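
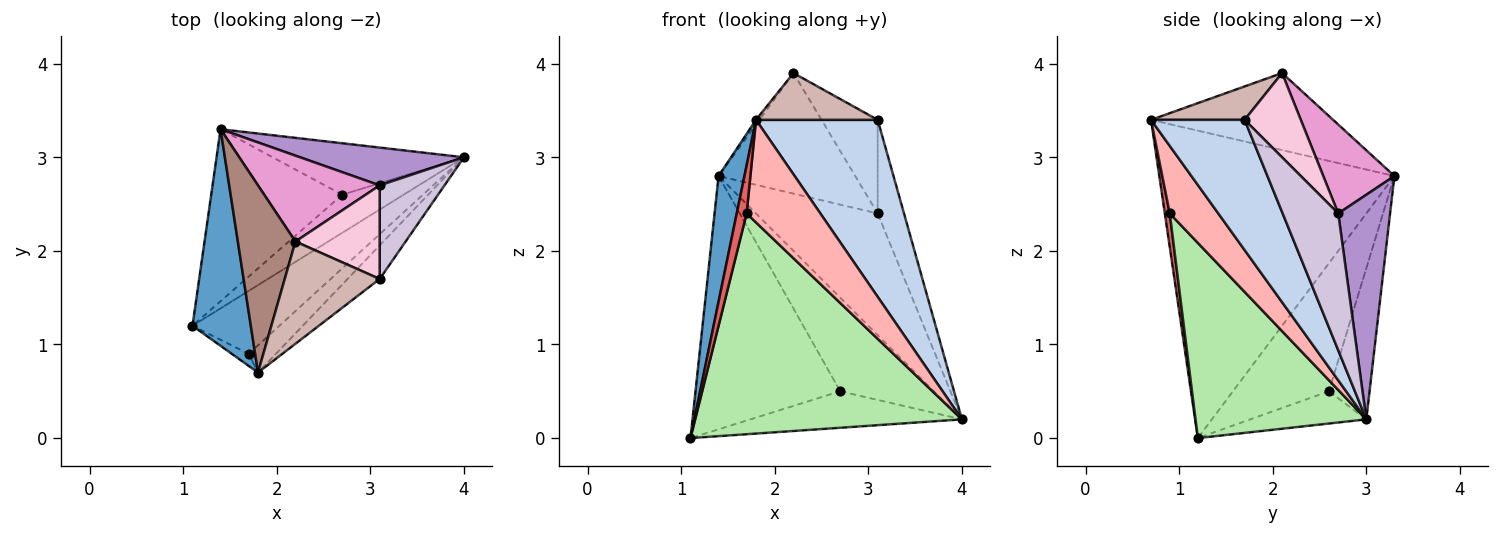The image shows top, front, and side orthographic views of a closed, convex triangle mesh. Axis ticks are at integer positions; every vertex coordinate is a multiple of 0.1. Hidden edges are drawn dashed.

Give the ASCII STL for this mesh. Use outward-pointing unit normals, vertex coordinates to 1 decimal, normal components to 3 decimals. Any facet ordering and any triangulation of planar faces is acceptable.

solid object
 facet normal -0.977 -0.108 0.185
  outer loop
   vertex 1.8 0.7 3.4
   vertex 1.4 3.3 2.8
   vertex 1.1 1.2 0.0
  endloop
 endfacet
 facet normal 0.603 -0.784 -0.149
  outer loop
   vertex 3.1 1.7 3.4
   vertex 1.8 0.7 3.4
   vertex 4.0 3.0 0.2
  endloop
 endfacet
 facet normal -0.355 0.647 -0.675
  outer loop
   vertex 2.7 2.6 0.5
   vertex 4.0 3.0 0.2
   vertex 1.1 1.2 0.0
  endloop
 endfacet
 facet normal -0.481 0.725 -0.493
  outer loop
   vertex 2.7 2.6 0.5
   vertex 1.1 1.2 0.0
   vertex 1.4 3.3 2.8
  endloop
 endfacet
 facet normal -0.356 0.819 -0.450
  outer loop
   vertex 2.7 2.6 0.5
   vertex 1.4 3.3 2.8
   vertex 4.0 3.0 0.2
  endloop
 endfacet
 facet normal 0.524 -0.819 -0.233
  outer loop
   vertex 1.7 0.9 2.4
   vertex 1.1 1.2 0.0
   vertex 4.0 3.0 0.2
  endloop
 endfacet
 facet normal 0.436 -0.873 -0.218
  outer loop
   vertex 1.7 0.9 2.4
   vertex 1.8 0.7 3.4
   vertex 1.1 1.2 0.0
  endloop
 endfacet
 facet normal 0.537 -0.815 -0.217
  outer loop
   vertex 1.7 0.9 2.4
   vertex 4.0 3.0 0.2
   vertex 1.8 0.7 3.4
  endloop
 endfacet
 facet normal 0.377 0.885 0.275
  outer loop
   vertex 3.1 2.7 2.4
   vertex 4.0 3.0 0.2
   vertex 1.4 3.3 2.8
  endloop
 endfacet
 facet normal 0.831 0.394 0.394
  outer loop
   vertex 3.1 2.7 2.4
   vertex 3.1 1.7 3.4
   vertex 4.0 3.0 0.2
  endloop
 endfacet
 facet normal -0.801 0.015 0.599
  outer loop
   vertex 2.2 2.1 3.9
   vertex 1.4 3.3 2.8
   vertex 1.8 0.7 3.4
  endloop
 endfacet
 facet normal 0.305 -0.396 0.866
  outer loop
   vertex 2.2 2.1 3.9
   vertex 1.8 0.7 3.4
   vertex 3.1 1.7 3.4
  endloop
 endfacet
 facet normal 0.390 0.750 0.534
  outer loop
   vertex 2.2 2.1 3.9
   vertex 3.1 2.7 2.4
   vertex 1.4 3.3 2.8
  endloop
 endfacet
 facet normal 0.577 0.577 0.577
  outer loop
   vertex 2.2 2.1 3.9
   vertex 3.1 1.7 3.4
   vertex 3.1 2.7 2.4
  endloop
 endfacet
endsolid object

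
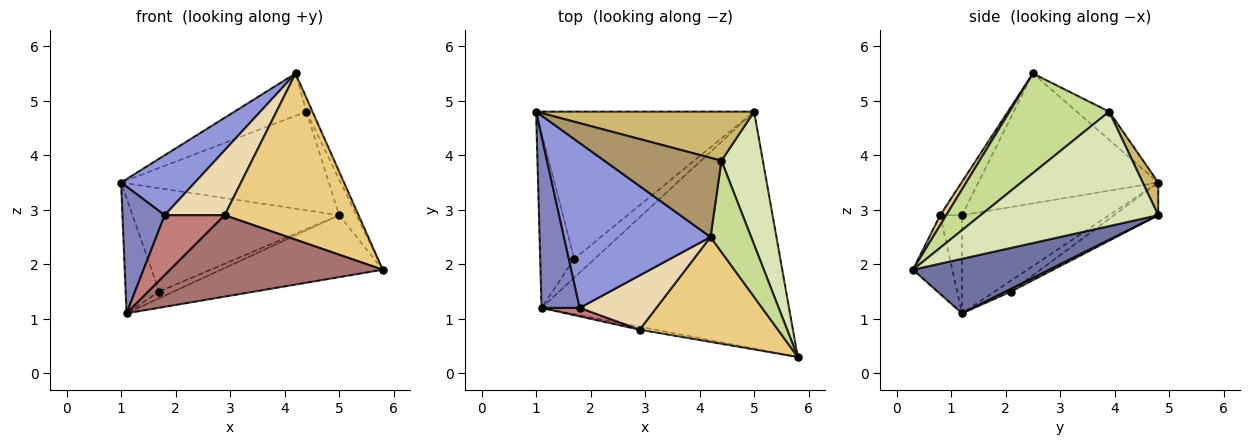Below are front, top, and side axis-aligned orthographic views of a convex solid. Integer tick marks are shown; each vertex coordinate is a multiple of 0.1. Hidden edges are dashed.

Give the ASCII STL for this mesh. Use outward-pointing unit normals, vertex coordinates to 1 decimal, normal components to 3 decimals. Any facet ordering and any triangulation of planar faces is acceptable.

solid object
 facet normal 0.208 0.247 -0.946
  outer loop
   vertex 5.0 4.8 2.9
   vertex 5.8 0.3 1.9
   vertex 1.1 1.2 1.1
  endloop
 endfacet
 facet normal -0.900 -0.258 0.350
  outer loop
   vertex 1.8 1.2 2.9
   vertex 1.0 4.8 3.5
   vertex 1.1 1.2 1.1
  endloop
 endfacet
 facet normal -0.640 -0.263 0.722
  outer loop
   vertex 1.8 1.2 2.9
   vertex 4.2 2.5 5.5
   vertex 1.0 4.8 3.5
  endloop
 endfacet
 facet normal -0.258 0.531 -0.807
  outer loop
   vertex 1.7 2.1 1.5
   vertex 1.1 1.2 1.1
   vertex 1.0 4.8 3.5
  endloop
 endfacet
 facet normal -0.122 0.570 -0.812
  outer loop
   vertex 1.7 2.1 1.5
   vertex 1.0 4.8 3.5
   vertex 5.0 4.8 2.9
  endloop
 endfacet
 facet normal 0.125 0.332 -0.935
  outer loop
   vertex 1.7 2.1 1.5
   vertex 5.0 4.8 2.9
   vertex 1.1 1.2 1.1
  endloop
 endfacet
 facet normal 0.925 0.056 0.377
  outer loop
   vertex 4.4 3.9 4.8
   vertex 4.2 2.5 5.5
   vertex 5.8 0.3 1.9
  endloop
 endfacet
 facet normal 0.936 0.091 0.339
  outer loop
   vertex 4.4 3.9 4.8
   vertex 5.8 0.3 1.9
   vertex 5.0 4.8 2.9
  endloop
 endfacet
 facet normal -0.208 0.461 0.863
  outer loop
   vertex 4.4 3.9 4.8
   vertex 1.0 4.8 3.5
   vertex 4.2 2.5 5.5
  endloop
 endfacet
 facet normal 0.067 0.893 0.444
  outer loop
   vertex 4.4 3.9 4.8
   vertex 5.0 4.8 2.9
   vertex 1.0 4.8 3.5
  endloop
 endfacet
 facet normal 0.038 -0.845 0.533
  outer loop
   vertex 2.9 0.8 2.9
   vertex 5.8 0.3 1.9
   vertex 4.2 2.5 5.5
  endloop
 endfacet
 facet normal -0.269 -0.739 0.618
  outer loop
   vertex 2.9 0.8 2.9
   vertex 4.2 2.5 5.5
   vertex 1.8 1.2 2.9
  endloop
 endfacet
 facet normal -0.182 -0.983 -0.036
  outer loop
   vertex 2.9 0.8 2.9
   vertex 1.1 1.2 1.1
   vertex 5.8 0.3 1.9
  endloop
 endfacet
 facet normal -0.339 -0.932 0.132
  outer loop
   vertex 2.9 0.8 2.9
   vertex 1.8 1.2 2.9
   vertex 1.1 1.2 1.1
  endloop
 endfacet
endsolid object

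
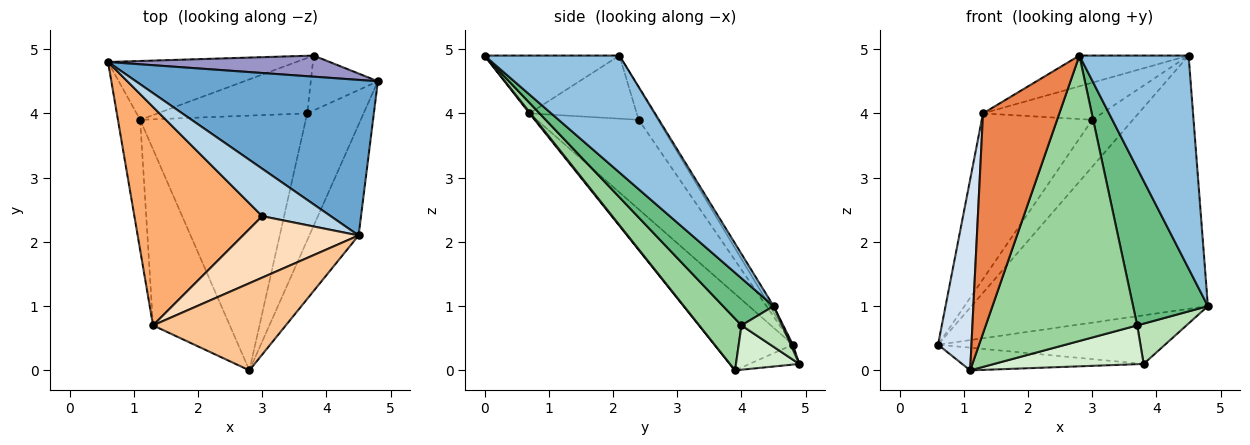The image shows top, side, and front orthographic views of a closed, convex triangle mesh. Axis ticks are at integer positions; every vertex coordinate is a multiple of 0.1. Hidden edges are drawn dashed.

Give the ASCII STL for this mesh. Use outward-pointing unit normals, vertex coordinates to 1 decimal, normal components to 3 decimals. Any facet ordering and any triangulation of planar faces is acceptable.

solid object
 facet normal -0.014 0.852 0.523
  outer loop
   vertex 4.5 2.1 4.9
   vertex 4.8 4.5 1.0
   vertex 0.6 4.8 0.4
  endloop
 endfacet
 facet normal 0.739 -0.598 -0.311
  outer loop
   vertex 4.5 2.1 4.9
   vertex 2.8 0.0 4.9
   vertex 4.8 4.5 1.0
  endloop
 endfacet
 facet normal -0.316 0.667 0.674
  outer loop
   vertex 3.0 2.4 3.9
   vertex 4.5 2.1 4.9
   vertex 0.6 4.8 0.4
  endloop
 endfacet
 facet normal -0.889 -0.379 -0.259
  outer loop
   vertex 1.3 0.7 4.0
   vertex 0.6 4.8 0.4
   vertex 1.1 3.9 0.0
  endloop
 endfacet
 facet normal 0.011 -0.781 -0.625
  outer loop
   vertex 1.3 0.7 4.0
   vertex 1.1 3.9 0.0
   vertex 2.8 0.0 4.9
  endloop
 endfacet
 facet normal -0.487 0.528 0.696
  outer loop
   vertex 1.3 0.7 4.0
   vertex 3.0 2.4 3.9
   vertex 0.6 4.8 0.4
  endloop
 endfacet
 facet normal -0.380 0.308 0.872
  outer loop
   vertex 1.3 0.7 4.0
   vertex 2.8 0.0 4.9
   vertex 4.5 2.1 4.9
  endloop
 endfacet
 facet normal -0.423 0.469 0.775
  outer loop
   vertex 1.3 0.7 4.0
   vertex 4.5 2.1 4.9
   vertex 3.0 2.4 3.9
  endloop
 endfacet
 facet normal 0.465 -0.689 -0.556
  outer loop
   vertex 3.7 4.0 0.7
   vertex 4.8 4.5 1.0
   vertex 2.8 0.0 4.9
  endloop
 endfacet
 facet normal 0.204 -0.730 -0.652
  outer loop
   vertex 3.7 4.0 0.7
   vertex 2.8 0.0 4.9
   vertex 1.1 3.9 0.0
  endloop
 endfacet
 facet normal 0.439 -0.532 -0.724
  outer loop
   vertex 3.8 4.9 0.1
   vertex 4.8 4.5 1.0
   vertex 3.7 4.0 0.7
  endloop
 endfacet
 facet normal 0.236 -0.557 -0.796
  outer loop
   vertex 3.8 4.9 0.1
   vertex 3.7 4.0 0.7
   vertex 1.1 3.9 0.0
  endloop
 endfacet
 facet normal 0.009 0.917 0.398
  outer loop
   vertex 3.8 4.9 0.1
   vertex 0.6 4.8 0.4
   vertex 4.8 4.5 1.0
  endloop
 endfacet
 facet normal -0.098 0.358 -0.929
  outer loop
   vertex 3.8 4.9 0.1
   vertex 1.1 3.9 0.0
   vertex 0.6 4.8 0.4
  endloop
 endfacet
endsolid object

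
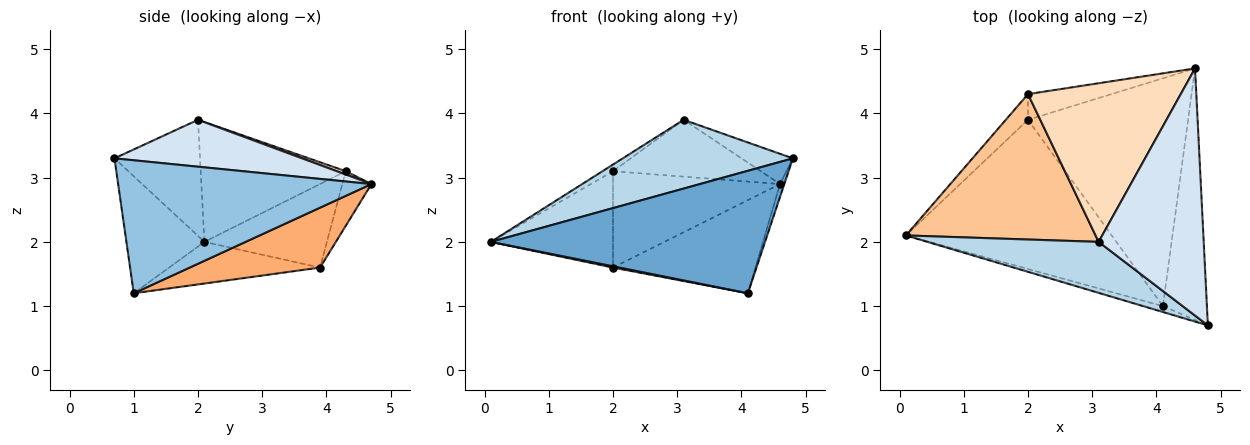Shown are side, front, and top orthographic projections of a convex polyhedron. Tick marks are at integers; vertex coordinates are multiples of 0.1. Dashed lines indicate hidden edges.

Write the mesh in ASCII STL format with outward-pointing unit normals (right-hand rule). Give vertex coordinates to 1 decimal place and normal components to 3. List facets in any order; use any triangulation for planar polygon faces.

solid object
 facet normal -0.273 -0.961 -0.046
  outer loop
   vertex 4.1 1.0 1.2
   vertex 4.8 0.7 3.3
   vertex 0.1 2.1 2.0
  endloop
 endfacet
 facet normal 0.949 0.016 -0.314
  outer loop
   vertex 4.1 1.0 1.2
   vertex 4.6 4.7 2.9
   vertex 4.8 0.7 3.3
  endloop
 endfacet
 facet normal -0.375 -0.745 0.552
  outer loop
   vertex 3.1 2.0 3.9
   vertex 0.1 2.1 2.0
   vertex 4.8 0.7 3.3
  endloop
 endfacet
 facet normal 0.405 0.111 0.907
  outer loop
   vertex 3.1 2.0 3.9
   vertex 4.8 0.7 3.3
   vertex 4.6 4.7 2.9
  endloop
 endfacet
 facet normal -0.198 -0.008 -0.980
  outer loop
   vertex 2.0 3.9 1.6
   vertex 4.1 1.0 1.2
   vertex 0.1 2.1 2.0
  endloop
 endfacet
 facet normal 0.327 0.358 -0.875
  outer loop
   vertex 2.0 3.9 1.6
   vertex 4.6 4.7 2.9
   vertex 4.1 1.0 1.2
  endloop
 endfacet
 facet normal -0.534 0.039 0.845
  outer loop
   vertex 2.0 4.3 3.1
   vertex 0.1 2.1 2.0
   vertex 3.1 2.0 3.9
  endloop
 endfacet
 facet normal 0.021 0.337 0.941
  outer loop
   vertex 2.0 4.3 3.1
   vertex 3.1 2.0 3.9
   vertex 4.6 4.7 2.9
  endloop
 endfacet
 facet normal -0.696 0.694 -0.185
  outer loop
   vertex 2.0 4.3 3.1
   vertex 2.0 3.9 1.6
   vertex 0.1 2.1 2.0
  endloop
 endfacet
 facet normal -0.166 0.953 -0.254
  outer loop
   vertex 2.0 4.3 3.1
   vertex 4.6 4.7 2.9
   vertex 2.0 3.9 1.6
  endloop
 endfacet
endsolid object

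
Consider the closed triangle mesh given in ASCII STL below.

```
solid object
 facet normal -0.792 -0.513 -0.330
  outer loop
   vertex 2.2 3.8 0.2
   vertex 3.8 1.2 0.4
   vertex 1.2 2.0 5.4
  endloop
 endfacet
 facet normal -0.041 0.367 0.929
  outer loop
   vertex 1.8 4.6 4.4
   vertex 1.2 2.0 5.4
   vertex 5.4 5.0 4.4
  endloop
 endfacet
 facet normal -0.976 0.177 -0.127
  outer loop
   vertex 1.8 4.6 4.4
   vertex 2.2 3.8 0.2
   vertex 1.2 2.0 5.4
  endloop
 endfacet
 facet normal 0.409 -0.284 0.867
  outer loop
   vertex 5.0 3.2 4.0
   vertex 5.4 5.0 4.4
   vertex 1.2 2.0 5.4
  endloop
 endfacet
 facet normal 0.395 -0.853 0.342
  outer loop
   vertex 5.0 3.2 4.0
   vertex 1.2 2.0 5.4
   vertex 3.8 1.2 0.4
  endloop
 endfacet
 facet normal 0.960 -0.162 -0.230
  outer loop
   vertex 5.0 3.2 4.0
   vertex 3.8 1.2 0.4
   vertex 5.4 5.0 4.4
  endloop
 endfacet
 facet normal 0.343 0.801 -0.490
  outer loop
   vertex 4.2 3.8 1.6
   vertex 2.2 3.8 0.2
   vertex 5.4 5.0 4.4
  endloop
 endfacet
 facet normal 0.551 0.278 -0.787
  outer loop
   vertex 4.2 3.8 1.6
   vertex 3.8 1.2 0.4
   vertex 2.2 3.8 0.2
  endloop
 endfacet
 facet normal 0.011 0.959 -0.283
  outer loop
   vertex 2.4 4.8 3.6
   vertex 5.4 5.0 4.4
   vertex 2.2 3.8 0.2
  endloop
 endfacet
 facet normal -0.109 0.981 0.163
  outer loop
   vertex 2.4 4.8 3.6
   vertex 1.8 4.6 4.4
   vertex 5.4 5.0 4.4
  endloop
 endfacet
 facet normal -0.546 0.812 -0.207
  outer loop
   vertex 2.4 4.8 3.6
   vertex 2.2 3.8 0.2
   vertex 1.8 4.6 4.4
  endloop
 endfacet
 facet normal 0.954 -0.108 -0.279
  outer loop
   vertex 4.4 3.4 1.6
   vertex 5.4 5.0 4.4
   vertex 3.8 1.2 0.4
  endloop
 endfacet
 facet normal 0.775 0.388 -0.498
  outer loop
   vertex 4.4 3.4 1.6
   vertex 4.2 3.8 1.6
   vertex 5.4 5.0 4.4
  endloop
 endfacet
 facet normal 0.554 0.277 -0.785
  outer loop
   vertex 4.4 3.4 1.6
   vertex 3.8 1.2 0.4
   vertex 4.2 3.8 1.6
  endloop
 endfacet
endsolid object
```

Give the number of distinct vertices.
9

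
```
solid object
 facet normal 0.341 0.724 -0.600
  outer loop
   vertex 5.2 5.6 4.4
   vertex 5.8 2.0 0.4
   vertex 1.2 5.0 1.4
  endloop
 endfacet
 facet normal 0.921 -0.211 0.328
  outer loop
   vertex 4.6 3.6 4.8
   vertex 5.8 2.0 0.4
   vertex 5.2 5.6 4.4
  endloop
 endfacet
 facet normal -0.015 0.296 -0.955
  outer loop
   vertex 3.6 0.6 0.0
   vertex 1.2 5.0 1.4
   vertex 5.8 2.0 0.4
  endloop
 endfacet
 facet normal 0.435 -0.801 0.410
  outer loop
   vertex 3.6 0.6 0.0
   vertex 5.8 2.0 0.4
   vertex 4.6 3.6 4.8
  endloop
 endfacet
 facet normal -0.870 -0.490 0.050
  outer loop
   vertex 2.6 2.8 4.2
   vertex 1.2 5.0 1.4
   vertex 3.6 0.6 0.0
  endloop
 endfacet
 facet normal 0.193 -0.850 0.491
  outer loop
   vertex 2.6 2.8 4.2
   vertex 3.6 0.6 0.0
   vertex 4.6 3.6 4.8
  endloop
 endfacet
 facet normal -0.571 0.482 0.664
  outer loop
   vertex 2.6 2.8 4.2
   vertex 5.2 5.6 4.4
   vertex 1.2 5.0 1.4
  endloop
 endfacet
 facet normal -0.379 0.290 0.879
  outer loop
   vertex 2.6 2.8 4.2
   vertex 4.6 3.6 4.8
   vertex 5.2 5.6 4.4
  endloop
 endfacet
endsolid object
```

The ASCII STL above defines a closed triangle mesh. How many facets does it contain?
8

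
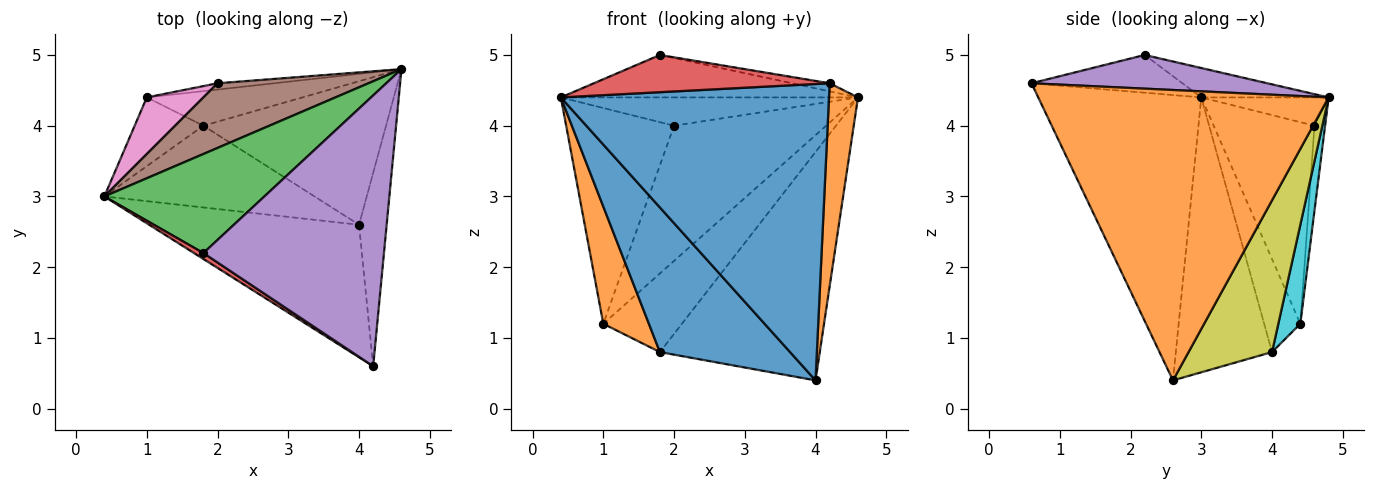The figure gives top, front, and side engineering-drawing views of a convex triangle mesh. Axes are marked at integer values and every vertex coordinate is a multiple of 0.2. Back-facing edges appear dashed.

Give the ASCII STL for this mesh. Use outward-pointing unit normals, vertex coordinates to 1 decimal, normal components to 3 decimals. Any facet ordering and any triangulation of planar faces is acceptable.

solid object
 facet normal -0.485 -0.798 -0.357
  outer loop
   vertex 4.0 2.6 0.4
   vertex 4.2 0.6 4.6
   vertex 0.4 3.0 4.4
  endloop
 endfacet
 facet normal 0.991 -0.099 -0.094
  outer loop
   vertex 4.0 2.6 0.4
   vertex 4.6 4.8 4.4
   vertex 4.2 0.6 4.6
  endloop
 endfacet
 facet normal -0.166 0.388 0.906
  outer loop
   vertex 1.8 2.2 5.0
   vertex 4.6 4.8 4.4
   vertex 0.4 3.0 4.4
  endloop
 endfacet
 facet normal -0.534 -0.835 0.134
  outer loop
   vertex 1.8 2.2 5.0
   vertex 0.4 3.0 4.4
   vertex 4.2 0.6 4.6
  endloop
 endfacet
 facet normal 0.183 0.029 0.983
  outer loop
   vertex 1.8 2.2 5.0
   vertex 4.2 0.6 4.6
   vertex 4.6 4.8 4.4
  endloop
 endfacet
 facet normal -0.169 0.395 0.903
  outer loop
   vertex 2.0 4.6 4.0
   vertex 0.4 3.0 4.4
   vertex 4.6 4.8 4.4
  endloop
 endfacet
 facet normal -0.671 0.718 0.188
  outer loop
   vertex 2.0 4.6 4.0
   vertex 1.0 4.4 1.2
   vertex 0.4 3.0 4.4
  endloop
 endfacet
 facet normal -0.070 0.997 -0.046
  outer loop
   vertex 2.0 4.6 4.0
   vertex 4.6 4.8 4.4
   vertex 1.0 4.4 1.2
  endloop
 endfacet
 facet normal 0.404 0.774 -0.487
  outer loop
   vertex 1.8 4.0 0.8
   vertex 4.6 4.8 4.4
   vertex 4.0 2.6 0.4
  endloop
 endfacet
 facet normal 0.248 0.887 -0.390
  outer loop
   vertex 1.8 4.0 0.8
   vertex 1.0 4.4 1.2
   vertex 4.6 4.8 4.4
  endloop
 endfacet
 facet normal -0.541 -0.732 -0.414
  outer loop
   vertex 1.8 4.0 0.8
   vertex 4.0 2.6 0.4
   vertex 0.4 3.0 4.4
  endloop
 endfacet
 facet normal -0.565 -0.712 -0.417
  outer loop
   vertex 1.8 4.0 0.8
   vertex 0.4 3.0 4.4
   vertex 1.0 4.4 1.2
  endloop
 endfacet
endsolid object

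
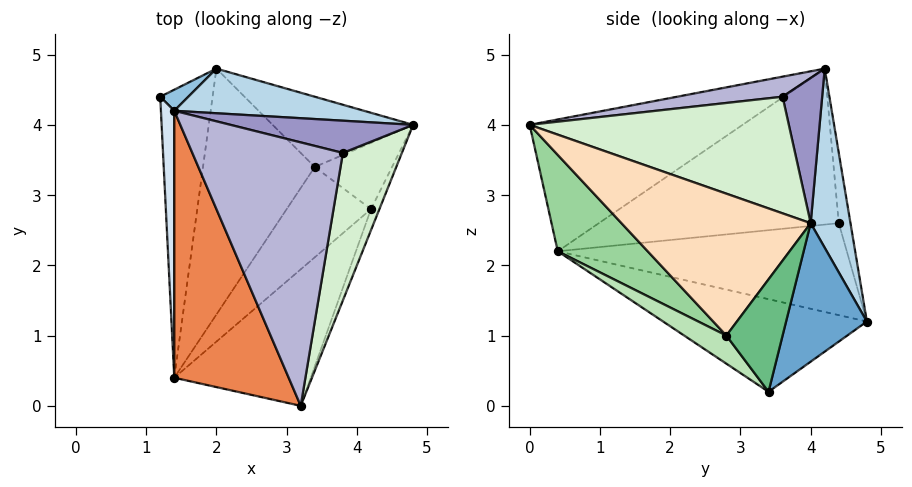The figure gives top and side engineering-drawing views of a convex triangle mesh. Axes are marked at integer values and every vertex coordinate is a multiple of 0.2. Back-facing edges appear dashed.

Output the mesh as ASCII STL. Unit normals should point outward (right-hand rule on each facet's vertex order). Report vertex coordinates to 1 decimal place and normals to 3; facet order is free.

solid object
 facet normal 0.447 0.771 -0.454
  outer loop
   vertex 2.0 4.8 1.2
   vertex 4.8 4.0 2.6
   vertex 3.4 3.4 0.2
  endloop
 endfacet
 facet normal -0.280 0.953 0.112
  outer loop
   vertex 2.0 4.8 1.2
   vertex 1.2 4.4 2.6
   vertex 1.4 4.2 4.8
  endloop
 endfacet
 facet normal 0.180 0.965 0.191
  outer loop
   vertex 2.0 4.8 1.2
   vertex 1.4 4.2 4.8
   vertex 4.8 4.0 2.6
  endloop
 endfacet
 facet normal -0.995 -0.058 0.085
  outer loop
   vertex 1.4 0.4 2.2
   vertex 1.4 4.2 4.8
   vertex 1.2 4.4 2.6
  endloop
 endfacet
 facet normal -0.689 -0.409 0.598
  outer loop
   vertex 1.4 0.4 2.2
   vertex 3.2 0.0 4.0
   vertex 1.4 4.2 4.8
  endloop
 endfacet
 facet normal -0.869 0.006 -0.495
  outer loop
   vertex 1.4 0.4 2.2
   vertex 1.2 4.4 2.6
   vertex 2.0 4.8 1.2
  endloop
 endfacet
 facet normal -0.636 -0.088 -0.767
  outer loop
   vertex 1.4 0.4 2.2
   vertex 2.0 4.8 1.2
   vertex 3.4 3.4 0.2
  endloop
 endfacet
 facet normal 0.920 -0.387 -0.055
  outer loop
   vertex 4.2 2.8 1.0
   vertex 4.8 4.0 2.6
   vertex 3.2 0.0 4.0
  endloop
 endfacet
 facet normal 0.779 0.325 -0.536
  outer loop
   vertex 4.2 2.8 1.0
   vertex 3.4 3.4 0.2
   vertex 4.8 4.0 2.6
  endloop
 endfacet
 facet normal 0.392 -0.734 -0.555
  outer loop
   vertex 4.2 2.8 1.0
   vertex 3.2 0.0 4.0
   vertex 1.4 0.4 2.2
  endloop
 endfacet
 facet normal 0.242 -0.645 -0.725
  outer loop
   vertex 4.2 2.8 1.0
   vertex 1.4 0.4 2.2
   vertex 3.4 3.4 0.2
  endloop
 endfacet
 facet normal 0.875 -0.195 0.443
  outer loop
   vertex 3.8 3.6 4.4
   vertex 3.2 0.0 4.0
   vertex 4.8 4.0 2.6
  endloop
 endfacet
 facet normal 0.282 0.891 0.355
  outer loop
   vertex 3.8 3.6 4.4
   vertex 4.8 4.0 2.6
   vertex 1.4 4.2 4.8
  endloop
 endfacet
 facet normal 0.131 -0.131 0.983
  outer loop
   vertex 3.8 3.6 4.4
   vertex 1.4 4.2 4.8
   vertex 3.2 0.0 4.0
  endloop
 endfacet
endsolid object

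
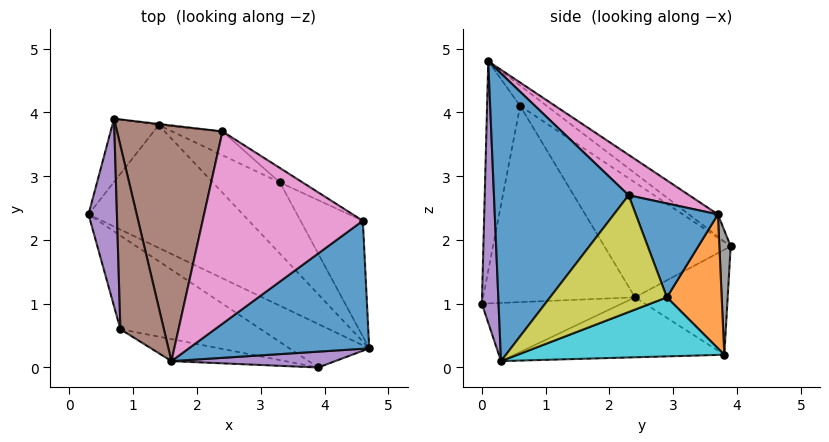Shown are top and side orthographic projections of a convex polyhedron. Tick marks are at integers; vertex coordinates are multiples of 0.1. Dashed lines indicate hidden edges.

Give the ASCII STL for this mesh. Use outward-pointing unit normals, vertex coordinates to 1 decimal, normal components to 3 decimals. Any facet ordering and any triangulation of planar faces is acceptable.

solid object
 facet normal 0.711 -0.544 0.446
  outer loop
   vertex 4.6 2.3 2.7
   vertex 1.6 0.1 4.8
   vertex 4.7 0.3 0.1
  endloop
 endfacet
 facet normal -0.345 -0.300 -0.889
  outer loop
   vertex 1.4 3.8 0.2
   vertex 4.7 0.3 0.1
   vertex 0.3 2.4 1.1
  endloop
 endfacet
 facet normal -0.831 0.417 -0.367
  outer loop
   vertex 1.4 3.8 0.2
   vertex 0.3 2.4 1.1
   vertex 0.7 3.9 1.9
  endloop
 endfacet
 facet normal -0.449 -0.648 -0.615
  outer loop
   vertex 3.9 0.0 1.0
   vertex 0.3 2.4 1.1
   vertex 4.7 0.3 0.1
  endloop
 endfacet
 facet normal 0.705 -0.556 0.441
  outer loop
   vertex 3.9 0.0 1.0
   vertex 4.7 0.3 0.1
   vertex 1.6 0.1 4.8
  endloop
 endfacet
 facet normal -0.169 0.572 0.802
  outer loop
   vertex 2.4 3.7 2.4
   vertex 0.7 3.9 1.9
   vertex 1.6 0.1 4.8
  endloop
 endfacet
 facet normal 0.210 0.509 0.834
  outer loop
   vertex 2.4 3.7 2.4
   vertex 1.6 0.1 4.8
   vertex 4.6 2.3 2.7
  endloop
 endfacet
 facet normal 0.120 0.993 -0.009
  outer loop
   vertex 2.4 3.7 2.4
   vertex 1.4 3.8 0.2
   vertex 0.7 3.9 1.9
  endloop
 endfacet
 facet normal 0.738 0.549 -0.394
  outer loop
   vertex 3.3 2.9 1.1
   vertex 4.6 2.3 2.7
   vertex 4.7 0.3 0.1
  endloop
 endfacet
 facet normal 0.555 0.542 -0.631
  outer loop
   vertex 3.3 2.9 1.1
   vertex 4.7 0.3 0.1
   vertex 1.4 3.8 0.2
  endloop
 endfacet
 facet normal 0.545 0.828 -0.132
  outer loop
   vertex 3.3 2.9 1.1
   vertex 2.4 3.7 2.4
   vertex 4.6 2.3 2.7
  endloop
 endfacet
 facet normal 0.491 0.852 -0.184
  outer loop
   vertex 3.3 2.9 1.1
   vertex 1.4 3.8 0.2
   vertex 2.4 3.7 2.4
  endloop
 endfacet
 facet normal -0.522 -0.767 -0.373
  outer loop
   vertex 0.8 0.6 4.1
   vertex 0.3 2.4 1.1
   vertex 3.9 0.0 1.0
  endloop
 endfacet
 facet normal -0.382 -0.901 -0.207
  outer loop
   vertex 0.8 0.6 4.1
   vertex 3.9 0.0 1.0
   vertex 1.6 0.1 4.8
  endloop
 endfacet
 facet normal -0.963 0.130 0.238
  outer loop
   vertex 0.8 0.6 4.1
   vertex 0.7 3.9 1.9
   vertex 0.3 2.4 1.1
  endloop
 endfacet
 facet normal -0.364 0.509 0.780
  outer loop
   vertex 0.8 0.6 4.1
   vertex 1.6 0.1 4.8
   vertex 0.7 3.9 1.9
  endloop
 endfacet
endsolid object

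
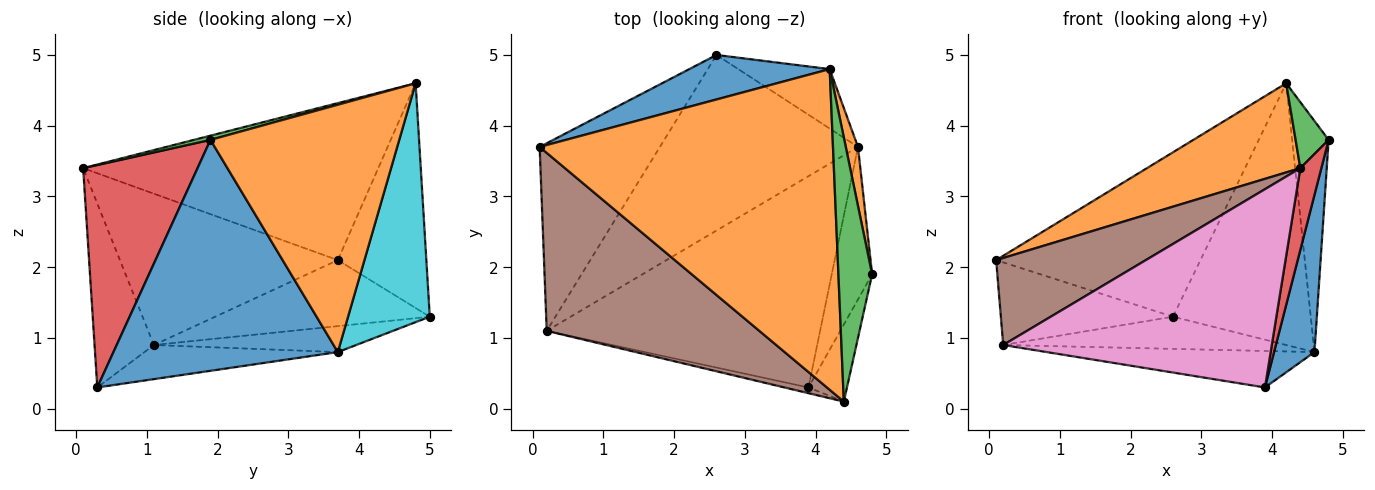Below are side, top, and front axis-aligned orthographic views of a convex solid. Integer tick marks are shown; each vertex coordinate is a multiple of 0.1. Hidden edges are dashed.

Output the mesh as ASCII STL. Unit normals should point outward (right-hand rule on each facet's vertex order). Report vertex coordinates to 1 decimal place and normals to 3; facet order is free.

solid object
 facet normal -0.386 0.890 0.241
  outer loop
   vertex 2.6 5.0 1.3
   vertex 0.1 3.7 2.1
   vertex 4.2 4.8 4.6
  endloop
 endfacet
 facet normal -0.458 -0.238 0.856
  outer loop
   vertex 4.4 0.1 3.4
   vertex 4.2 4.8 4.6
   vertex 0.1 3.7 2.1
  endloop
 endfacet
 facet normal 0.120 -0.241 0.963
  outer loop
   vertex 4.4 0.1 3.4
   vertex 4.8 1.9 3.8
   vertex 4.2 4.8 4.6
  endloop
 endfacet
 facet normal 0.970 -0.178 -0.168
  outer loop
   vertex 4.4 0.1 3.4
   vertex 3.9 0.3 0.3
   vertex 4.8 1.9 3.8
  endloop
 endfacet
 facet normal -0.449 0.360 -0.818
  outer loop
   vertex 0.2 1.1 0.9
   vertex 0.1 3.7 2.1
   vertex 2.6 5.0 1.3
  endloop
 endfacet
 facet normal -0.539 -0.370 0.757
  outer loop
   vertex 0.2 1.1 0.9
   vertex 4.4 0.1 3.4
   vertex 0.1 3.7 2.1
  endloop
 endfacet
 facet normal -0.216 -0.976 -0.028
  outer loop
   vertex 0.2 1.1 0.9
   vertex 3.9 0.3 0.3
   vertex 4.4 0.1 3.4
  endloop
 endfacet
 facet normal -0.128 0.179 -0.976
  outer loop
   vertex 4.6 3.7 0.8
   vertex 0.2 1.1 0.9
   vertex 2.6 5.0 1.3
  endloop
 endfacet
 facet normal -0.122 0.169 -0.978
  outer loop
   vertex 4.6 3.7 0.8
   vertex 3.9 0.3 0.3
   vertex 0.2 1.1 0.9
  endloop
 endfacet
 facet normal 0.501 0.844 -0.192
  outer loop
   vertex 4.6 3.7 0.8
   vertex 2.6 5.0 1.3
   vertex 4.2 4.8 4.6
  endloop
 endfacet
 facet normal 0.970 -0.175 -0.170
  outer loop
   vertex 4.6 3.7 0.8
   vertex 4.8 1.9 3.8
   vertex 3.9 0.3 0.3
  endloop
 endfacet
 facet normal 0.981 0.190 0.048
  outer loop
   vertex 4.6 3.7 0.8
   vertex 4.2 4.8 4.6
   vertex 4.8 1.9 3.8
  endloop
 endfacet
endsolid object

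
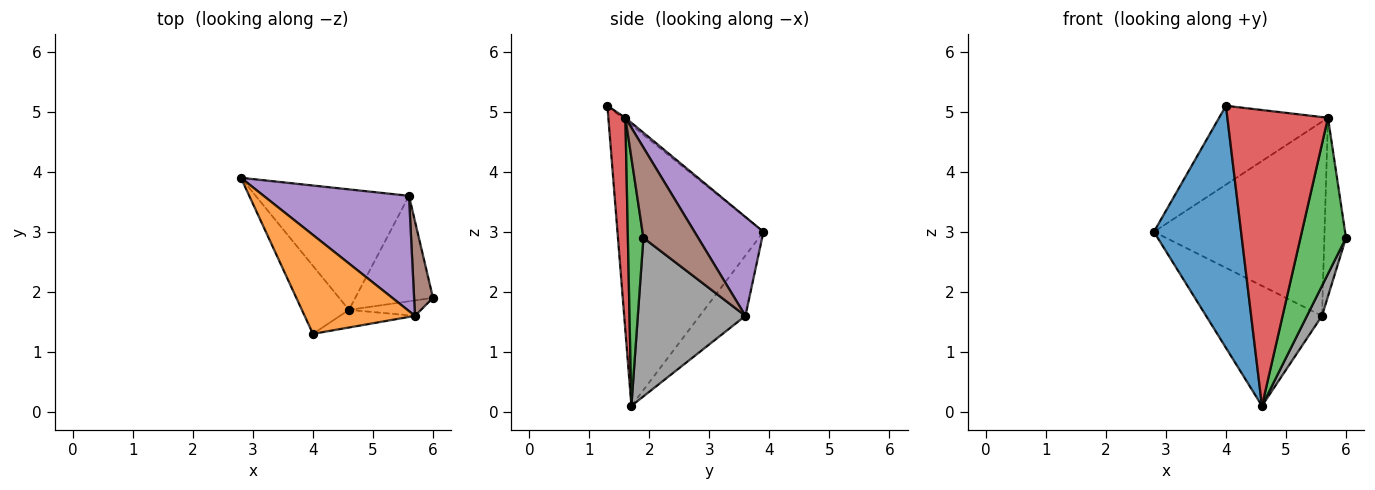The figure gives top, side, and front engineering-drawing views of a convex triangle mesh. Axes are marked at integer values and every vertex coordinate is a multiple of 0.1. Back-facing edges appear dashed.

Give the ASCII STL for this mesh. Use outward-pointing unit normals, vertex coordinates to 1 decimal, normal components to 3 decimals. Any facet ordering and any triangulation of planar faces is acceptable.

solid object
 facet normal -0.850 -0.507 -0.143
  outer loop
   vertex 4.6 1.7 0.1
   vertex 4.0 1.3 5.1
   vertex 2.8 3.9 3.0
  endloop
 endfacet
 facet normal -0.018 0.623 0.782
  outer loop
   vertex 5.7 1.6 4.9
   vertex 2.8 3.9 3.0
   vertex 4.0 1.3 5.1
  endloop
 endfacet
 facet normal 0.321 -0.942 -0.093
  outer loop
   vertex 5.7 1.6 4.9
   vertex 4.6 1.7 0.1
   vertex 6.0 1.9 2.9
  endloop
 endfacet
 facet normal 0.167 -0.984 -0.059
  outer loop
   vertex 5.7 1.6 4.9
   vertex 4.0 1.3 5.1
   vertex 4.6 1.7 0.1
  endloop
 endfacet
 facet normal 0.328 0.812 0.482
  outer loop
   vertex 5.6 3.6 1.6
   vertex 2.8 3.9 3.0
   vertex 5.7 1.6 4.9
  endloop
 endfacet
 facet normal 0.913 0.361 0.191
  outer loop
   vertex 5.6 3.6 1.6
   vertex 5.7 1.6 4.9
   vertex 6.0 1.9 2.9
  endloop
 endfacet
 facet normal -0.268 0.680 -0.682
  outer loop
   vertex 5.6 3.6 1.6
   vertex 4.6 1.7 0.1
   vertex 2.8 3.9 3.0
  endloop
 endfacet
 facet normal 0.891 -0.124 -0.437
  outer loop
   vertex 5.6 3.6 1.6
   vertex 6.0 1.9 2.9
   vertex 4.6 1.7 0.1
  endloop
 endfacet
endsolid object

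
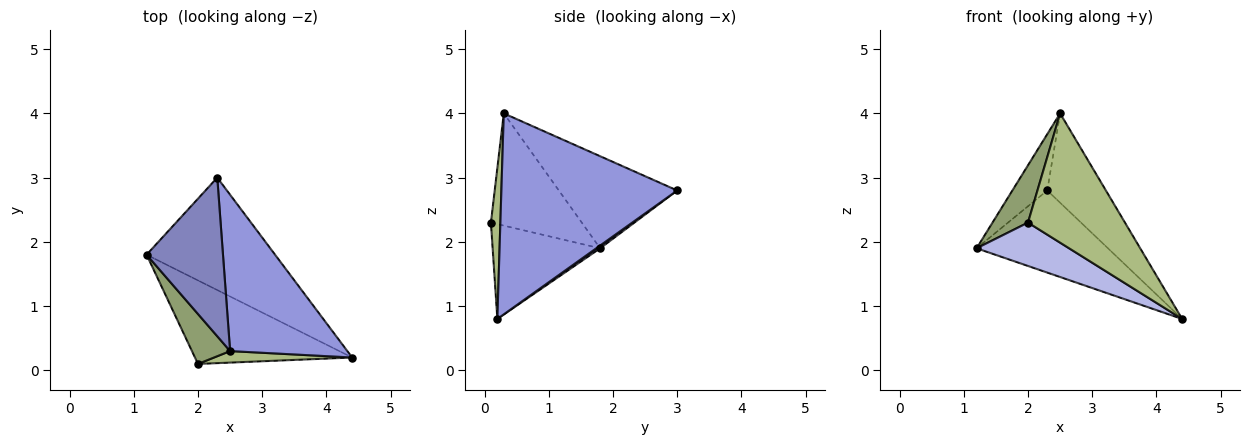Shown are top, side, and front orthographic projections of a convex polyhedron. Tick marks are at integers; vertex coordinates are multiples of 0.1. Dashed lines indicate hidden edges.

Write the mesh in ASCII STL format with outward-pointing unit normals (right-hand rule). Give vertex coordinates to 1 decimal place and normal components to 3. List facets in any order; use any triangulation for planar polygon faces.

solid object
 facet normal 0.017 0.590 -0.807
  outer loop
   vertex 2.3 3.0 2.8
   vertex 4.4 0.2 0.8
   vertex 1.2 1.8 1.9
  endloop
 endfacet
 facet normal -0.751 0.221 0.623
  outer loop
   vertex 2.5 0.3 4.0
   vertex 2.3 3.0 2.8
   vertex 1.2 1.8 1.9
  endloop
 endfacet
 facet normal 0.830 0.277 0.484
  outer loop
   vertex 2.5 0.3 4.0
   vertex 4.4 0.2 0.8
   vertex 2.3 3.0 2.8
  endloop
 endfacet
 facet normal -0.472 -0.406 -0.782
  outer loop
   vertex 2.0 0.1 2.3
   vertex 1.2 1.8 1.9
   vertex 4.4 0.2 0.8
  endloop
 endfacet
 facet normal -0.888 -0.347 0.302
  outer loop
   vertex 2.0 0.1 2.3
   vertex 2.5 0.3 4.0
   vertex 1.2 1.8 1.9
  endloop
 endfacet
 facet normal 0.096 -0.991 0.088
  outer loop
   vertex 2.0 0.1 2.3
   vertex 4.4 0.2 0.8
   vertex 2.5 0.3 4.0
  endloop
 endfacet
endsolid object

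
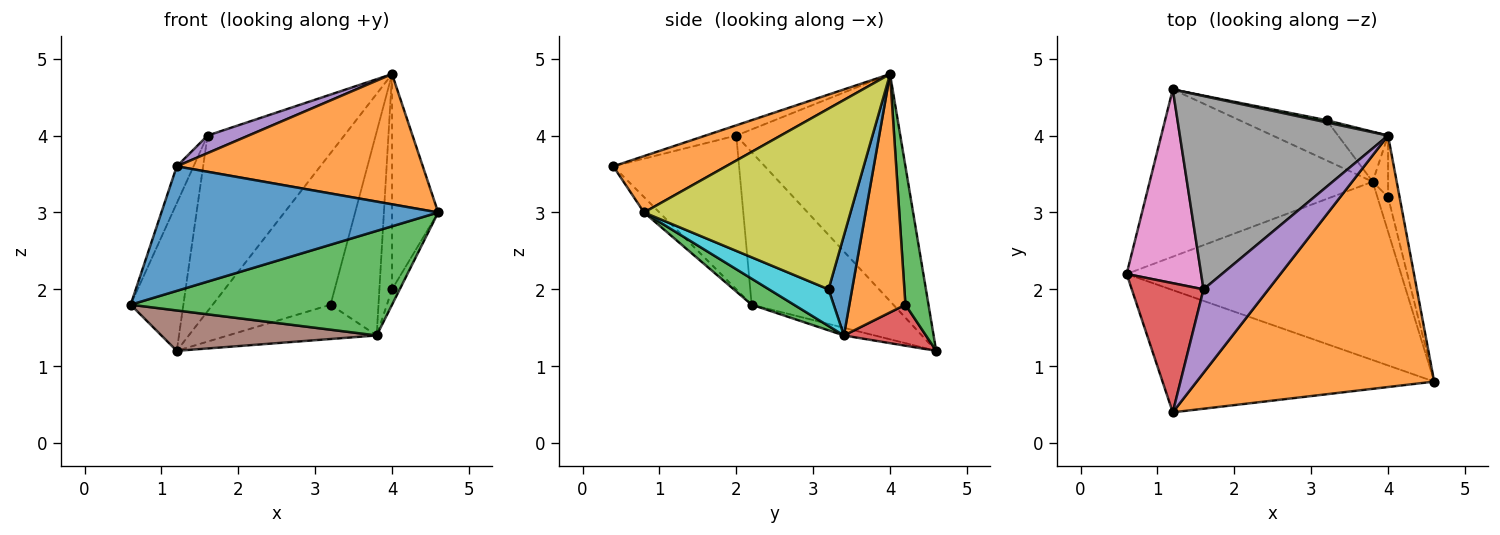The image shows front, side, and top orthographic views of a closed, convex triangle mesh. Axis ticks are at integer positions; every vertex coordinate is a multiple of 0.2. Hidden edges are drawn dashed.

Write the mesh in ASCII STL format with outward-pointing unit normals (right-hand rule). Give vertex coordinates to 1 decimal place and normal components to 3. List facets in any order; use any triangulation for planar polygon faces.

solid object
 facet normal -0.040 -0.713 -0.700
  outer loop
   vertex 1.2 0.4 3.6
   vertex 0.6 2.2 1.8
   vertex 4.6 0.8 3.0
  endloop
 endfacet
 facet normal 0.206 -0.450 0.869
  outer loop
   vertex 1.2 0.4 3.6
   vertex 4.6 0.8 3.0
   vertex 4.0 4.0 4.8
  endloop
 endfacet
 facet normal 0.082 -0.504 -0.860
  outer loop
   vertex 3.8 3.4 1.4
   vertex 4.6 0.8 3.0
   vertex 0.6 2.2 1.8
  endloop
 endfacet
 facet normal -0.900 0.120 0.420
  outer loop
   vertex 1.6 2.0 4.0
   vertex 0.6 2.2 1.8
   vertex 1.2 0.4 3.6
  endloop
 endfacet
 facet normal -0.153 -0.204 0.967
  outer loop
   vertex 1.6 2.0 4.0
   vertex 1.2 0.4 3.6
   vertex 4.0 4.0 4.8
  endloop
 endfacet
 facet normal -0.034 -0.235 -0.972
  outer loop
   vertex 1.2 4.6 1.2
   vertex 3.8 3.4 1.4
   vertex 0.6 2.2 1.8
  endloop
 endfacet
 facet normal -0.852 0.317 0.416
  outer loop
   vertex 1.2 4.6 1.2
   vertex 0.6 2.2 1.8
   vertex 1.6 2.0 4.0
  endloop
 endfacet
 facet normal -0.628 0.523 0.576
  outer loop
   vertex 1.2 4.6 1.2
   vertex 1.6 2.0 4.0
   vertex 4.0 4.0 4.8
  endloop
 endfacet
 facet normal 0.974 0.218 -0.062
  outer loop
   vertex 4.0 3.2 2.0
   vertex 4.0 4.0 4.8
   vertex 4.6 0.8 3.0
  endloop
 endfacet
 facet normal 0.953 0.123 -0.277
  outer loop
   vertex 4.0 3.2 2.0
   vertex 4.6 0.8 3.0
   vertex 3.8 3.4 1.4
  endloop
 endfacet
 facet normal 0.873 0.470 -0.134
  outer loop
   vertex 4.0 3.2 2.0
   vertex 3.8 3.4 1.4
   vertex 4.0 4.0 4.8
  endloop
 endfacet
 facet normal 0.751 0.642 -0.157
  outer loop
   vertex 3.2 4.2 1.8
   vertex 4.0 4.0 4.8
   vertex 3.8 3.4 1.4
  endloop
 endfacet
 facet normal 0.192 0.981 0.014
  outer loop
   vertex 3.2 4.2 1.8
   vertex 1.2 4.6 1.2
   vertex 4.0 4.0 4.8
  endloop
 endfacet
 facet normal 0.337 0.611 -0.716
  outer loop
   vertex 3.2 4.2 1.8
   vertex 3.8 3.4 1.4
   vertex 1.2 4.6 1.2
  endloop
 endfacet
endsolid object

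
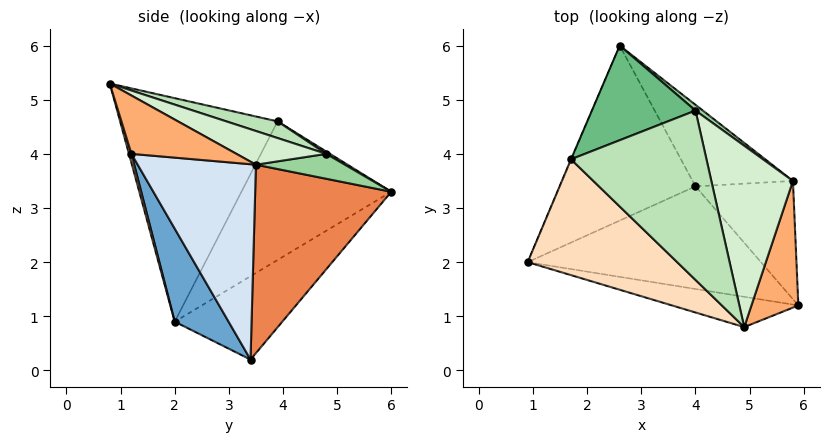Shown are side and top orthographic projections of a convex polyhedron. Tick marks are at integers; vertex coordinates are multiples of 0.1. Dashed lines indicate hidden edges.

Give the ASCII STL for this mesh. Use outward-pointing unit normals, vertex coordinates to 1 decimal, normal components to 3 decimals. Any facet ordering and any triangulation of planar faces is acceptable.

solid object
 facet normal 0.228 -0.789 -0.571
  outer loop
   vertex 4.0 3.4 0.2
   vertex 5.9 1.2 4.0
   vertex 0.9 2.0 0.9
  endloop
 endfacet
 facet normal -0.422 0.592 -0.687
  outer loop
   vertex 4.0 3.4 0.2
   vertex 0.9 2.0 0.9
   vertex 2.6 6.0 3.3
  endloop
 endfacet
 facet normal -0.920 0.393 -0.003
  outer loop
   vertex 1.7 3.9 4.6
   vertex 2.6 6.0 3.3
   vertex 0.9 2.0 0.9
  endloop
 endfacet
 facet normal 0.894 0.000 -0.447
  outer loop
   vertex 5.8 3.5 3.8
   vertex 5.9 1.2 4.0
   vertex 4.0 3.4 0.2
  endloop
 endfacet
 facet normal 0.613 0.719 -0.327
  outer loop
   vertex 5.8 3.5 3.8
   vertex 4.0 3.4 0.2
   vertex 2.6 6.0 3.3
  endloop
 endfacet
 facet normal 0.776 0.088 0.624
  outer loop
   vertex 4.9 0.8 5.3
   vertex 5.9 1.2 4.0
   vertex 5.8 3.5 3.8
  endloop
 endfacet
 facet normal 0.020 -0.960 -0.280
  outer loop
   vertex 4.9 0.8 5.3
   vertex 0.9 2.0 0.9
   vertex 5.9 1.2 4.0
  endloop
 endfacet
 facet normal -0.671 -0.591 0.448
  outer loop
   vertex 4.9 0.8 5.3
   vertex 1.7 3.9 4.6
   vertex 0.9 2.0 0.9
  endloop
 endfacet
 facet normal 0.019 0.520 0.854
  outer loop
   vertex 4.0 4.8 4.0
   vertex 2.6 6.0 3.3
   vertex 1.7 3.9 4.6
  endloop
 endfacet
 facet normal 0.589 0.789 0.174
  outer loop
   vertex 4.0 4.8 4.0
   vertex 5.8 3.5 3.8
   vertex 2.6 6.0 3.3
  endloop
 endfacet
 facet normal 0.115 0.330 0.937
  outer loop
   vertex 4.0 4.8 4.0
   vertex 1.7 3.9 4.6
   vertex 4.9 0.8 5.3
  endloop
 endfacet
 facet normal 0.356 0.360 0.862
  outer loop
   vertex 4.0 4.8 4.0
   vertex 4.9 0.8 5.3
   vertex 5.8 3.5 3.8
  endloop
 endfacet
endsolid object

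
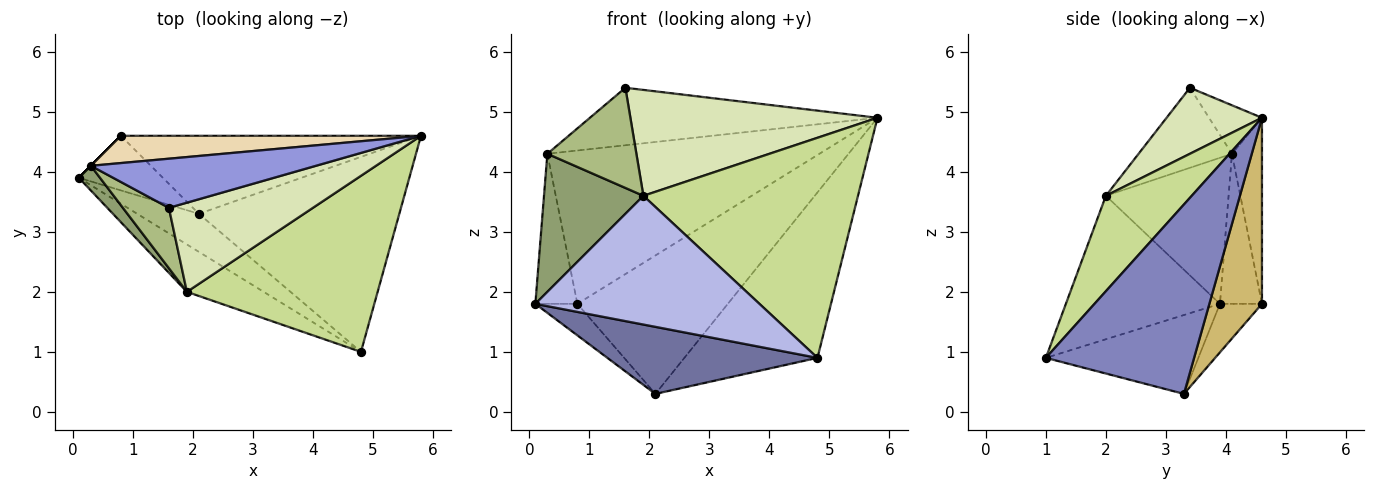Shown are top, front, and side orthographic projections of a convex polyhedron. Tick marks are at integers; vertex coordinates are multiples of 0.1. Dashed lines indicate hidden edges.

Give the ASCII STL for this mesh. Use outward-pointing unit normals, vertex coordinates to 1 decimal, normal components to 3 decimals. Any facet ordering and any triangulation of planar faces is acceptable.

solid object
 facet normal -0.534 -0.735 -0.417
  outer loop
   vertex 2.1 3.3 0.3
   vertex 4.8 1.0 0.9
   vertex 0.1 3.9 1.8
  endloop
 endfacet
 facet normal 0.585 0.525 -0.619
  outer loop
   vertex 2.1 3.3 0.3
   vertex 5.8 4.6 4.9
   vertex 4.8 1.0 0.9
  endloop
 endfacet
 facet normal -0.139 0.753 0.643
  outer loop
   vertex 0.3 4.1 4.3
   vertex 1.6 3.4 5.4
   vertex 5.8 4.6 4.9
  endloop
 endfacet
 facet normal -0.542 -0.789 -0.290
  outer loop
   vertex 1.9 2.0 3.6
   vertex 0.1 3.9 1.8
   vertex 4.8 1.0 0.9
  endloop
 endfacet
 facet normal -0.772 -0.626 0.112
  outer loop
   vertex 1.9 2.0 3.6
   vertex 0.3 4.1 4.3
   vertex 0.1 3.9 1.8
  endloop
 endfacet
 facet normal -0.668 -0.637 0.384
  outer loop
   vertex 1.9 2.0 3.6
   vertex 1.6 3.4 5.4
   vertex 0.3 4.1 4.3
  endloop
 endfacet
 facet normal 0.298 -0.745 0.596
  outer loop
   vertex 1.9 2.0 3.6
   vertex 4.8 1.0 0.9
   vertex 5.8 4.6 4.9
  endloop
 endfacet
 facet normal 0.283 -0.734 0.618
  outer loop
   vertex 1.9 2.0 3.6
   vertex 5.8 4.6 4.9
   vertex 1.6 3.4 5.4
  endloop
 endfacet
 facet normal -0.447 0.447 -0.775
  outer loop
   vertex 0.8 4.6 1.8
   vertex 2.1 3.3 0.3
   vertex 0.1 3.9 1.8
  endloop
 endfacet
 facet normal 0.291 0.833 -0.470
  outer loop
   vertex 0.8 4.6 1.8
   vertex 5.8 4.6 4.9
   vertex 2.1 3.3 0.3
  endloop
 endfacet
 facet normal -0.707 0.707 0.000
  outer loop
   vertex 0.8 4.6 1.8
   vertex 0.1 3.9 1.8
   vertex 0.3 4.1 4.3
  endloop
 endfacet
 facet normal -0.108 0.979 0.174
  outer loop
   vertex 0.8 4.6 1.8
   vertex 0.3 4.1 4.3
   vertex 5.8 4.6 4.9
  endloop
 endfacet
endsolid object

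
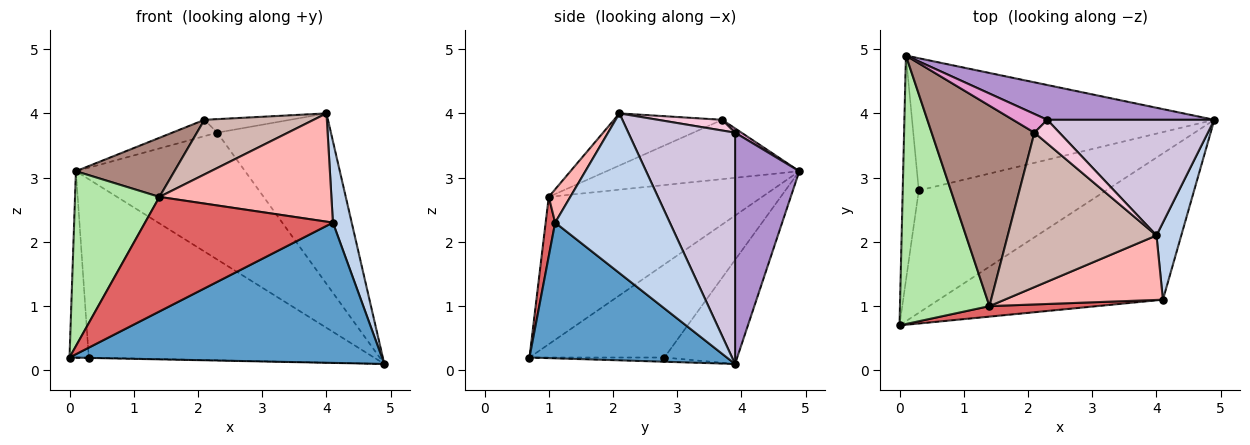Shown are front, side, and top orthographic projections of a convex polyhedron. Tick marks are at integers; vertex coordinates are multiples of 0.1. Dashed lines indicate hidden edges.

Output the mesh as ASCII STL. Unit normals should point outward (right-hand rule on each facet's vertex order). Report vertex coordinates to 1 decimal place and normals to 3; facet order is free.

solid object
 facet normal 0.401 -0.634 -0.661
  outer loop
   vertex 4.1 1.1 2.3
   vertex 0.0 0.7 0.2
   vertex 4.9 3.9 0.1
  endloop
 endfacet
 facet normal 0.975 -0.160 0.151
  outer loop
   vertex 4.1 1.1 2.3
   vertex 4.9 3.9 0.1
   vertex 4.0 2.1 4.0
  endloop
 endfacet
 facet normal -0.023 0.003 -1.000
  outer loop
   vertex 0.3 2.8 0.2
   vertex 4.9 3.9 0.1
   vertex 0.0 0.7 0.2
  endloop
 endfacet
 facet normal -0.976 0.139 -0.168
  outer loop
   vertex 0.3 2.8 0.2
   vertex 0.0 0.7 0.2
   vertex 0.1 4.9 3.1
  endloop
 endfacet
 facet normal -0.201 0.787 -0.584
  outer loop
   vertex 0.3 2.8 0.2
   vertex 0.1 4.9 3.1
   vertex 4.9 3.9 0.1
  endloop
 endfacet
 facet normal -0.810 -0.320 0.492
  outer loop
   vertex 1.4 1.0 2.7
   vertex 0.1 4.9 3.1
   vertex 0.0 0.7 0.2
  endloop
 endfacet
 facet normal 0.050 -0.995 0.091
  outer loop
   vertex 1.4 1.0 2.7
   vertex 0.0 0.7 0.2
   vertex 4.1 1.1 2.3
  endloop
 endfacet
 facet normal 0.107 -0.854 0.509
  outer loop
   vertex 1.4 1.0 2.7
   vertex 4.1 1.1 2.3
   vertex 4.0 2.1 4.0
  endloop
 endfacet
 facet normal 0.344 0.906 0.248
  outer loop
   vertex 2.3 3.9 3.7
   vertex 4.9 3.9 0.1
   vertex 0.1 4.9 3.1
  endloop
 endfacet
 facet normal 0.614 0.653 0.443
  outer loop
   vertex 2.3 3.9 3.7
   vertex 4.0 2.1 4.0
   vertex 4.9 3.9 0.1
  endloop
 endfacet
 facet normal -0.484 -0.247 0.839
  outer loop
   vertex 2.1 3.7 3.9
   vertex 0.1 4.9 3.1
   vertex 1.4 1.0 2.7
  endloop
 endfacet
 facet normal -0.314 -0.317 0.895
  outer loop
   vertex 2.1 3.7 3.9
   vertex 1.4 1.0 2.7
   vertex 4.0 2.1 4.0
  endloop
 endfacet
 facet normal 0.094 0.656 0.749
  outer loop
   vertex 2.1 3.7 3.9
   vertex 2.3 3.9 3.7
   vertex 0.1 4.9 3.1
  endloop
 endfacet
 facet normal 0.349 0.465 0.814
  outer loop
   vertex 2.1 3.7 3.9
   vertex 4.0 2.1 4.0
   vertex 2.3 3.9 3.7
  endloop
 endfacet
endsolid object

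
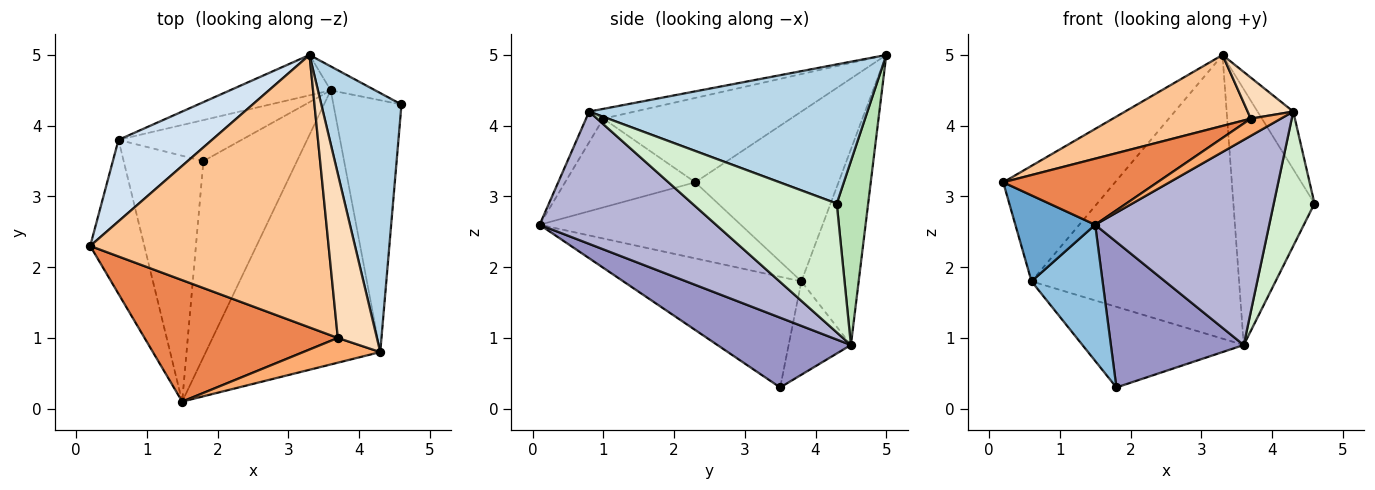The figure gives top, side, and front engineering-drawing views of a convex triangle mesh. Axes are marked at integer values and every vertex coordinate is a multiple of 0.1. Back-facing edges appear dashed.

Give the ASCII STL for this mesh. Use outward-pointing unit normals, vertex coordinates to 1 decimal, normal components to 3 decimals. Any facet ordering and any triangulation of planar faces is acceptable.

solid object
 facet normal -0.775 -0.308 -0.551
  outer loop
   vertex 0.6 3.8 1.8
   vertex 1.5 0.1 2.6
   vertex 0.2 2.3 3.2
  endloop
 endfacet
 facet normal -0.772 -0.308 -0.556
  outer loop
   vertex 0.6 3.8 1.8
   vertex 1.8 3.5 0.3
   vertex 1.5 0.1 2.6
  endloop
 endfacet
 facet normal 0.861 0.111 0.496
  outer loop
   vertex 3.3 5.0 5.0
   vertex 4.3 0.8 4.2
   vertex 4.6 4.3 2.9
  endloop
 endfacet
 facet normal -0.723 0.565 0.398
  outer loop
   vertex 3.3 5.0 5.0
   vertex 0.6 3.8 1.8
   vertex 0.2 2.3 3.2
  endloop
 endfacet
 facet normal -0.374 -0.443 0.815
  outer loop
   vertex 3.7 1.0 4.1
   vertex 0.2 2.3 3.2
   vertex 1.5 0.1 2.6
  endloop
 endfacet
 facet normal -0.311 -0.542 0.781
  outer loop
   vertex 3.7 1.0 4.1
   vertex 1.5 0.1 2.6
   vertex 4.3 0.8 4.2
  endloop
 endfacet
 facet normal -0.324 -0.238 0.916
  outer loop
   vertex 3.7 1.0 4.1
   vertex 3.3 5.0 5.0
   vertex 0.2 2.3 3.2
  endloop
 endfacet
 facet normal -0.236 -0.236 0.943
  outer loop
   vertex 3.7 1.0 4.1
   vertex 4.3 0.8 4.2
   vertex 3.3 5.0 5.0
  endloop
 endfacet
 facet normal -0.325 0.843 -0.429
  outer loop
   vertex 3.6 4.5 0.9
   vertex 1.8 3.5 0.3
   vertex 0.6 3.8 1.8
  endloop
 endfacet
 facet normal -0.264 0.955 -0.136
  outer loop
   vertex 3.6 4.5 0.9
   vertex 0.6 3.8 1.8
   vertex 3.3 5.0 5.0
  endloop
 endfacet
 facet normal 0.360 0.929 -0.087
  outer loop
   vertex 3.6 4.5 0.9
   vertex 3.3 5.0 5.0
   vertex 4.6 4.3 2.9
  endloop
 endfacet
 facet normal 0.858 -0.242 -0.453
  outer loop
   vertex 3.6 4.5 0.9
   vertex 4.6 4.3 2.9
   vertex 4.3 0.8 4.2
  endloop
 endfacet
 facet normal 0.514 -0.511 -0.689
  outer loop
   vertex 3.6 4.5 0.9
   vertex 1.5 0.1 2.6
   vertex 1.8 3.5 0.3
  endloop
 endfacet
 facet normal 0.519 -0.512 -0.684
  outer loop
   vertex 3.6 4.5 0.9
   vertex 4.3 0.8 4.2
   vertex 1.5 0.1 2.6
  endloop
 endfacet
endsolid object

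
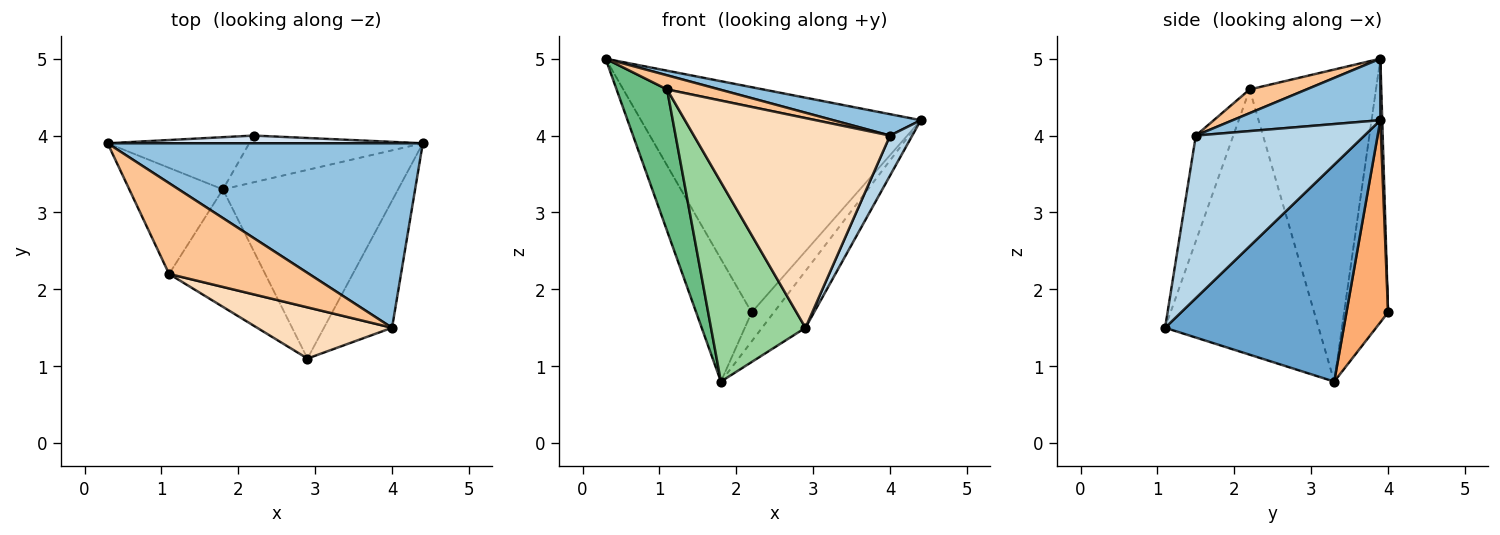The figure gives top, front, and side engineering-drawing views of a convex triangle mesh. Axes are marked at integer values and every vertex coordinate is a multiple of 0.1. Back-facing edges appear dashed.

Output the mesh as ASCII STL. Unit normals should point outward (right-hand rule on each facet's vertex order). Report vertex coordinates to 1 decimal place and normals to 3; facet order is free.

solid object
 facet normal 0.764 0.186 -0.617
  outer loop
   vertex 1.8 3.3 0.8
   vertex 4.4 3.9 4.2
   vertex 2.9 1.1 1.5
  endloop
 endfacet
 facet normal 0.190 -0.113 0.975
  outer loop
   vertex 4.0 1.5 4.0
   vertex 4.4 3.9 4.2
   vertex 0.3 3.9 5.0
  endloop
 endfacet
 facet normal 0.916 -0.121 -0.384
  outer loop
   vertex 4.0 1.5 4.0
   vertex 2.9 1.1 1.5
   vertex 4.4 3.9 4.2
  endloop
 endfacet
 facet normal 0.007 0.999 0.034
  outer loop
   vertex 2.2 4.0 1.7
   vertex 0.3 3.9 5.0
   vertex 4.4 3.9 4.2
  endloop
 endfacet
 facet normal -0.589 0.744 -0.317
  outer loop
   vertex 2.2 4.0 1.7
   vertex 1.8 3.3 0.8
   vertex 0.3 3.9 5.0
  endloop
 endfacet
 facet normal 0.703 0.375 -0.604
  outer loop
   vertex 2.2 4.0 1.7
   vertex 4.4 3.9 4.2
   vertex 1.8 3.3 0.8
  endloop
 endfacet
 facet normal 0.165 -0.152 0.975
  outer loop
   vertex 1.1 2.2 4.6
   vertex 4.0 1.5 4.0
   vertex 0.3 3.9 5.0
  endloop
 endfacet
 facet normal -0.182 -0.955 0.233
  outer loop
   vertex 1.1 2.2 4.6
   vertex 2.9 1.1 1.5
   vertex 4.0 1.5 4.0
  endloop
 endfacet
 facet normal -0.894 -0.358 -0.268
  outer loop
   vertex 1.1 2.2 4.6
   vertex 0.3 3.9 5.0
   vertex 1.8 3.3 0.8
  endloop
 endfacet
 facet normal -0.814 -0.501 -0.295
  outer loop
   vertex 1.1 2.2 4.6
   vertex 1.8 3.3 0.8
   vertex 2.9 1.1 1.5
  endloop
 endfacet
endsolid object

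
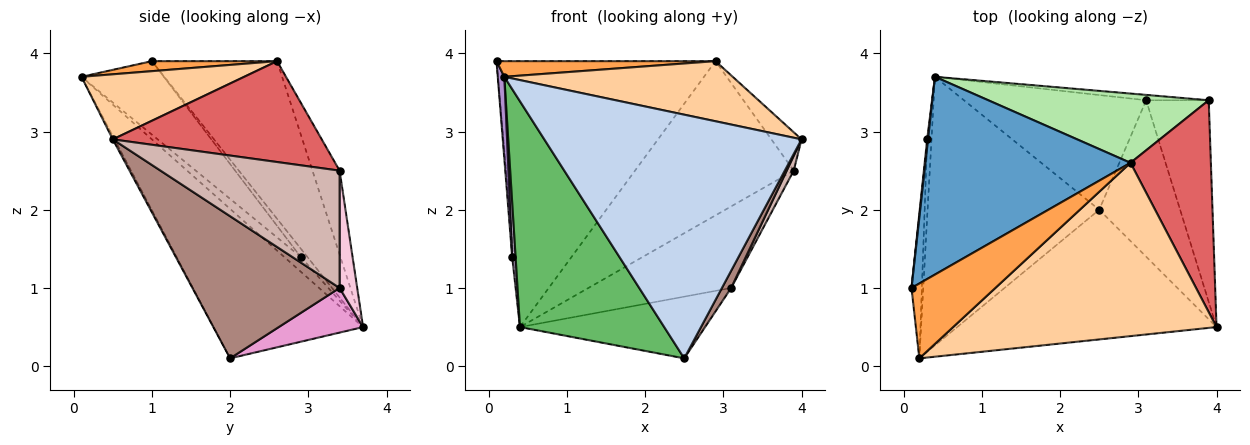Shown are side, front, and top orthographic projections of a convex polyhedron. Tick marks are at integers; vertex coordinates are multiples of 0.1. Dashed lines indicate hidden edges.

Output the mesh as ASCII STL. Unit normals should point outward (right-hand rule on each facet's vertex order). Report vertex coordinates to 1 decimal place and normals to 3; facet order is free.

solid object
 facet normal -0.417 0.729 0.542
  outer loop
   vertex 2.9 2.6 3.9
   vertex 0.4 3.7 0.5
   vertex 0.1 1.0 3.9
  endloop
 endfacet
 facet normal -0.006 -0.883 -0.470
  outer loop
   vertex 0.2 0.1 3.7
   vertex 2.5 2.0 0.1
   vertex 4.0 0.5 2.9
  endloop
 endfacet
 facet normal 0.116 -0.203 0.972
  outer loop
   vertex 0.2 0.1 3.7
   vertex 2.9 2.6 3.9
   vertex 0.1 1.0 3.9
  endloop
 endfacet
 facet normal 0.227 -0.319 0.920
  outer loop
   vertex 0.2 0.1 3.7
   vertex 4.0 0.5 2.9
   vertex 2.9 2.6 3.9
  endloop
 endfacet
 facet normal -0.555 -0.535 -0.637
  outer loop
   vertex 0.2 0.1 3.7
   vertex 0.4 3.7 0.5
   vertex 2.5 2.0 0.1
  endloop
 endfacet
 facet normal -0.154 0.901 0.405
  outer loop
   vertex 3.9 3.4 2.5
   vertex 0.4 3.7 0.5
   vertex 2.9 2.6 3.9
  endloop
 endfacet
 facet normal 0.777 0.112 0.619
  outer loop
   vertex 3.9 3.4 2.5
   vertex 2.9 2.6 3.9
   vertex 4.0 0.5 2.9
  endloop
 endfacet
 facet normal -0.967 0.233 0.100
  outer loop
   vertex 0.3 2.9 1.4
   vertex 0.1 1.0 3.9
   vertex 0.4 3.7 0.5
  endloop
 endfacet
 facet normal -0.987 -0.079 -0.139
  outer loop
   vertex 0.3 2.9 1.4
   vertex 0.2 0.1 3.7
   vertex 0.1 1.0 3.9
  endloop
 endfacet
 facet normal -0.941 -0.194 -0.277
  outer loop
   vertex 0.3 2.9 1.4
   vertex 0.4 3.7 0.5
   vertex 0.2 0.1 3.7
  endloop
 endfacet
 facet normal 0.868 -0.054 -0.494
  outer loop
   vertex 3.1 3.4 1.0
   vertex 4.0 0.5 2.9
   vertex 2.5 2.0 0.1
  endloop
 endfacet
 facet normal 0.882 -0.034 -0.470
  outer loop
   vertex 3.1 3.4 1.0
   vertex 3.9 3.4 2.5
   vertex 4.0 0.5 2.9
  endloop
 endfacet
 facet normal 0.211 0.463 -0.861
  outer loop
   vertex 3.1 3.4 1.0
   vertex 2.5 2.0 0.1
   vertex 0.4 3.7 0.5
  endloop
 endfacet
 facet normal 0.122 0.990 -0.065
  outer loop
   vertex 3.1 3.4 1.0
   vertex 0.4 3.7 0.5
   vertex 3.9 3.4 2.5
  endloop
 endfacet
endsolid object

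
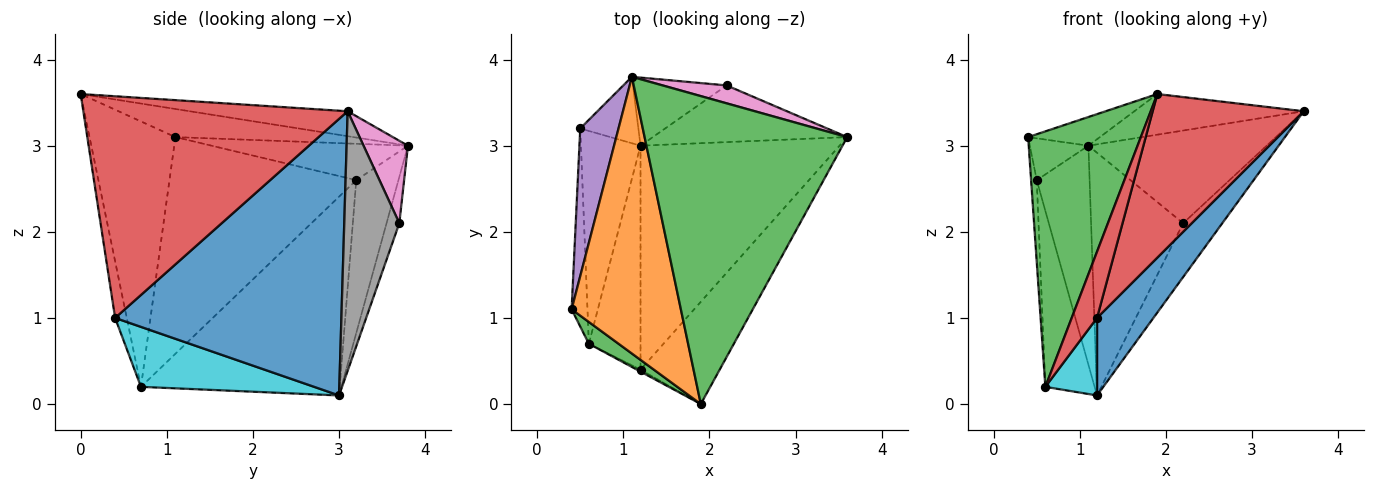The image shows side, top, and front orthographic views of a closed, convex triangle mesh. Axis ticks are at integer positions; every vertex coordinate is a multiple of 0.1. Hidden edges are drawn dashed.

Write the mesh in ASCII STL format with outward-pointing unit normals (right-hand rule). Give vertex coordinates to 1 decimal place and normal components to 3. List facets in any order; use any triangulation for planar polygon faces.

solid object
 facet normal 0.796 -0.198 -0.573
  outer loop
   vertex 1.2 0.4 1.0
   vertex 1.2 3.0 0.1
   vertex 3.6 3.1 3.4
  endloop
 endfacet
 facet normal -0.248 0.100 0.964
  outer loop
   vertex 1.9 0.0 3.6
   vertex 1.1 3.8 3.0
   vertex 0.4 1.1 3.1
  endloop
 endfacet
 facet normal -0.121 0.130 0.984
  outer loop
   vertex 1.9 0.0 3.6
   vertex 3.6 3.1 3.4
   vertex 1.1 3.8 3.0
  endloop
 endfacet
 facet normal 0.829 -0.474 -0.296
  outer loop
   vertex 1.9 0.0 3.6
   vertex 1.2 0.4 1.0
   vertex 3.6 3.1 3.4
  endloop
 endfacet
 facet normal -0.675 0.201 0.710
  outer loop
   vertex 0.5 3.2 2.6
   vertex 0.4 1.1 3.1
   vertex 1.1 3.8 3.0
  endloop
 endfacet
 facet normal -0.607 0.761 -0.231
  outer loop
   vertex 0.5 3.2 2.6
   vertex 1.1 3.8 3.0
   vertex 1.2 3.0 0.1
  endloop
 endfacet
 facet normal 0.238 0.954 0.184
  outer loop
   vertex 2.2 3.7 2.1
   vertex 1.1 3.8 3.0
   vertex 3.6 3.1 3.4
  endloop
 endfacet
 facet normal 0.696 0.495 -0.521
  outer loop
   vertex 2.2 3.7 2.1
   vertex 3.6 3.1 3.4
   vertex 1.2 3.0 0.1
  endloop
 endfacet
 facet normal -0.132 0.954 -0.268
  outer loop
   vertex 2.2 3.7 2.1
   vertex 1.2 3.0 0.1
   vertex 1.1 3.8 3.0
  endloop
 endfacet
 facet normal 0.739 -0.220 -0.637
  outer loop
   vertex 0.6 0.7 0.2
   vertex 1.2 3.0 0.1
   vertex 1.2 0.4 1.0
  endloop
 endfacet
 facet normal -0.997 0.030 -0.073
  outer loop
   vertex 0.6 0.7 0.2
   vertex 0.4 1.1 3.1
   vertex 0.5 3.2 2.6
  endloop
 endfacet
 facet normal -0.932 0.231 -0.279
  outer loop
   vertex 0.6 0.7 0.2
   vertex 0.5 3.2 2.6
   vertex 1.2 3.0 0.1
  endloop
 endfacet
 facet normal -0.605 -0.794 0.068
  outer loop
   vertex 0.6 0.7 0.2
   vertex 1.9 0.0 3.6
   vertex 0.4 1.1 3.1
  endloop
 endfacet
 facet normal -0.418 -0.908 -0.027
  outer loop
   vertex 0.6 0.7 0.2
   vertex 1.2 0.4 1.0
   vertex 1.9 0.0 3.6
  endloop
 endfacet
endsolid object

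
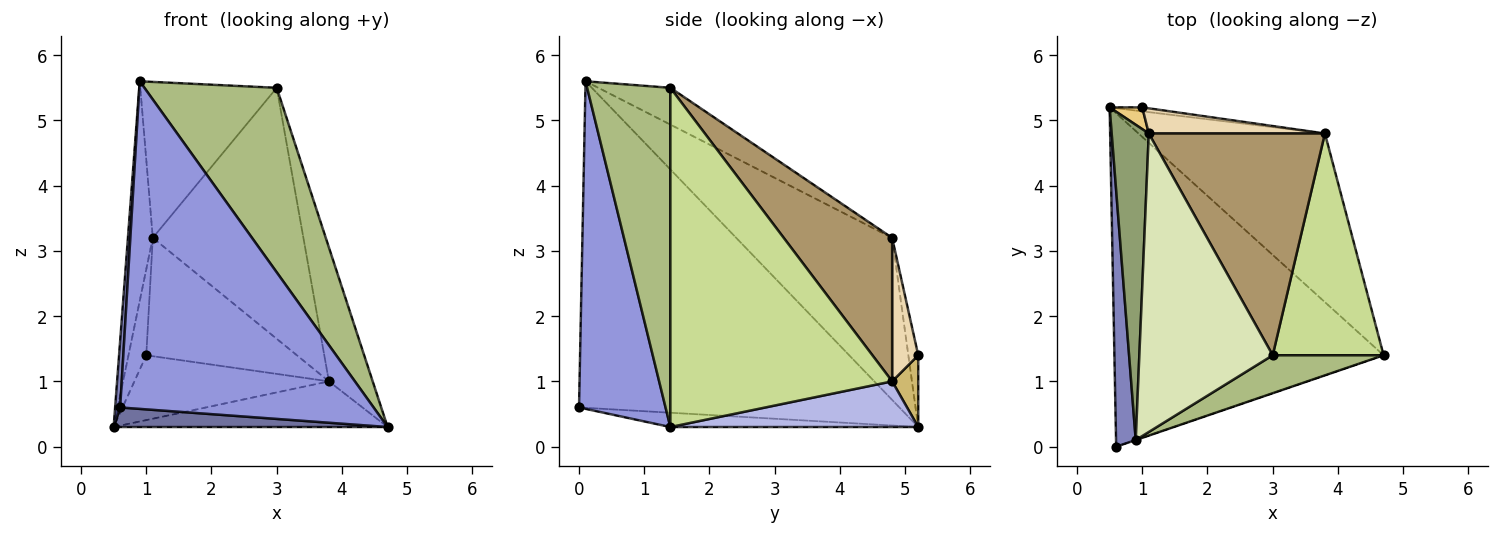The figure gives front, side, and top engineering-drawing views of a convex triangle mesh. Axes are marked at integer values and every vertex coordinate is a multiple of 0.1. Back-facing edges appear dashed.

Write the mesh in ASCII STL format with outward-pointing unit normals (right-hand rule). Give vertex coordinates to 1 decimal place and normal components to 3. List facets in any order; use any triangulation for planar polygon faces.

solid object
 facet normal -0.053 -0.059 -0.997
  outer loop
   vertex 0.6 0.0 0.6
   vertex 0.5 5.2 0.3
   vertex 4.7 1.4 0.3
  endloop
 endfacet
 facet normal -0.998 -0.016 0.060
  outer loop
   vertex 0.9 0.1 5.6
   vertex 0.5 5.2 0.3
   vertex 0.6 0.0 0.6
  endloop
 endfacet
 facet normal 0.323 -0.946 -0.000
  outer loop
   vertex 0.9 0.1 5.6
   vertex 0.6 0.0 0.6
   vertex 4.7 1.4 0.3
  endloop
 endfacet
 facet normal 0.230 0.254 -0.939
  outer loop
   vertex 3.8 4.8 1.0
   vertex 4.7 1.4 0.3
   vertex 0.5 5.2 0.3
  endloop
 endfacet
 facet normal -0.963 0.154 0.220
  outer loop
   vertex 1.1 4.8 3.2
   vertex 0.5 5.2 0.3
   vertex 0.9 0.1 5.6
  endloop
 endfacet
 facet normal 0.524 -0.834 0.171
  outer loop
   vertex 3.0 1.4 5.5
   vertex 0.9 0.1 5.6
   vertex 4.7 1.4 0.3
  endloop
 endfacet
 facet normal 0.934 0.184 0.305
  outer loop
   vertex 3.0 1.4 5.5
   vertex 4.7 1.4 0.3
   vertex 3.8 4.8 1.0
  endloop
 endfacet
 facet normal -0.237 0.450 0.861
  outer loop
   vertex 3.0 1.4 5.5
   vertex 1.1 4.8 3.2
   vertex 0.9 0.1 5.6
  endloop
 endfacet
 facet normal 0.475 0.660 0.583
  outer loop
   vertex 3.0 1.4 5.5
   vertex 3.8 4.8 1.0
   vertex 1.1 4.8 3.2
  endloop
 endfacet
 facet normal 0.133 0.989 -0.060
  outer loop
   vertex 1.0 5.2 1.4
   vertex 3.8 4.8 1.0
   vertex 0.5 5.2 0.3
  endloop
 endfacet
 facet normal -0.475 0.853 0.216
  outer loop
   vertex 1.0 5.2 1.4
   vertex 0.5 5.2 0.3
   vertex 1.1 4.8 3.2
  endloop
 endfacet
 facet normal 0.167 0.964 0.205
  outer loop
   vertex 1.0 5.2 1.4
   vertex 1.1 4.8 3.2
   vertex 3.8 4.8 1.0
  endloop
 endfacet
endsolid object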